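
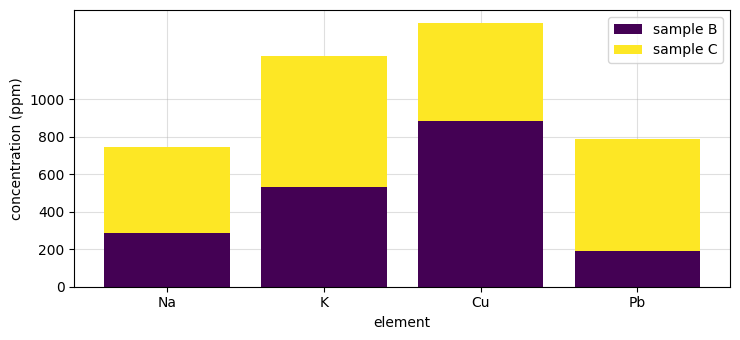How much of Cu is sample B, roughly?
sample B top ≈ 800, bottom ≈ 0; segment ≈ 800.

≈ 800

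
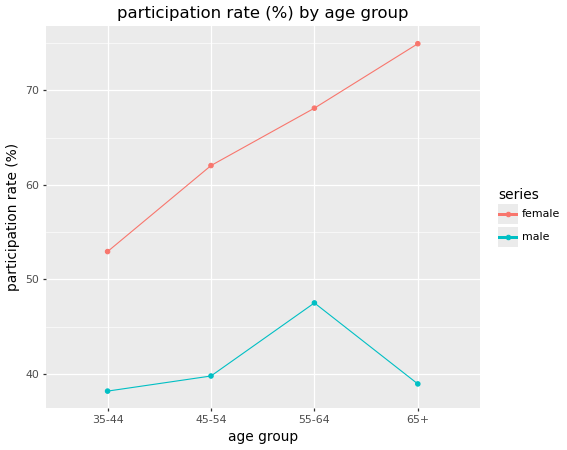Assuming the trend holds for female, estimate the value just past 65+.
≈ 82.5

Last three: 60, 70, 75 → slope ≈ 7.5/step → next ≈ 82.5.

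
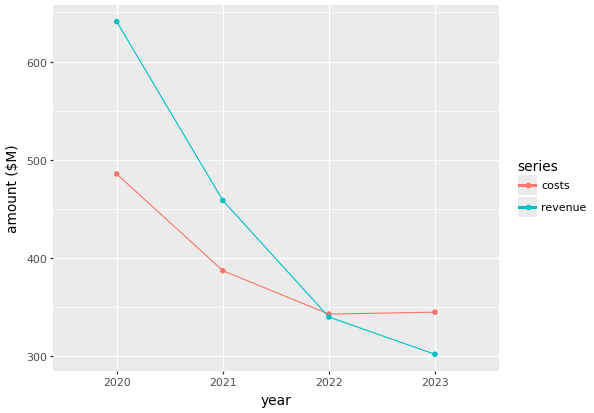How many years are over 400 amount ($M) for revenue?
Above 400: 2020, 2021.

2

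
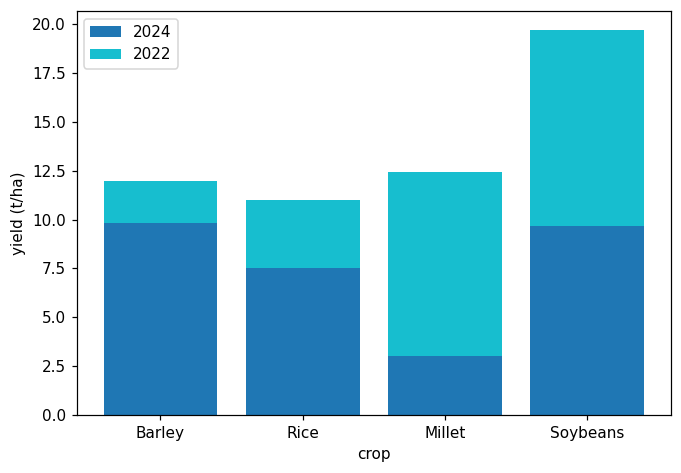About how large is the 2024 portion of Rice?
≈ 8

2024 top ≈ 8, bottom ≈ 0; segment ≈ 8.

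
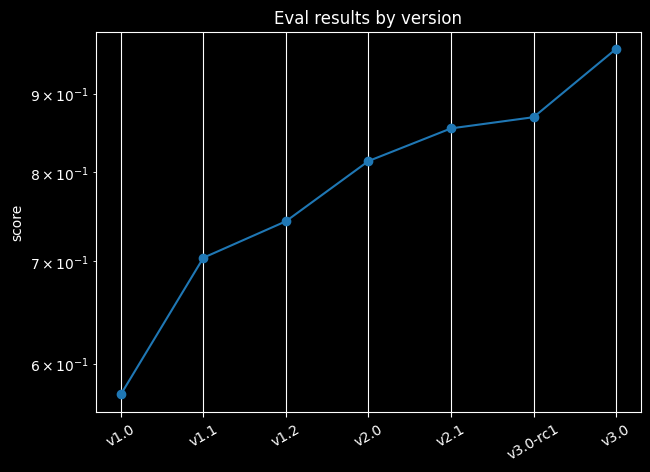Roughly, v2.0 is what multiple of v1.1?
≈ 1.14×

v2.0 ≈ 0.80, v1.1 ≈ 0.70; 0.80/0.70 ≈ 1.14.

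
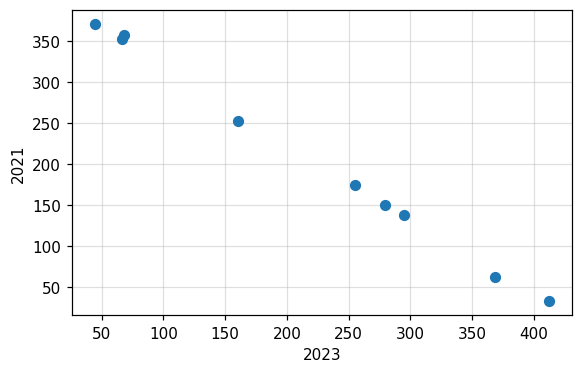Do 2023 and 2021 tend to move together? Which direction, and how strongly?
negative, strong

Points are negatively correlated; strong (|r| ≈ 1.0).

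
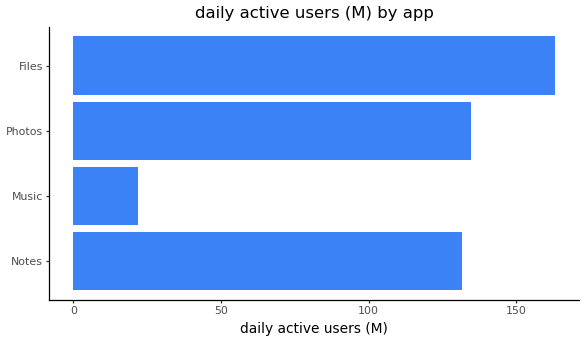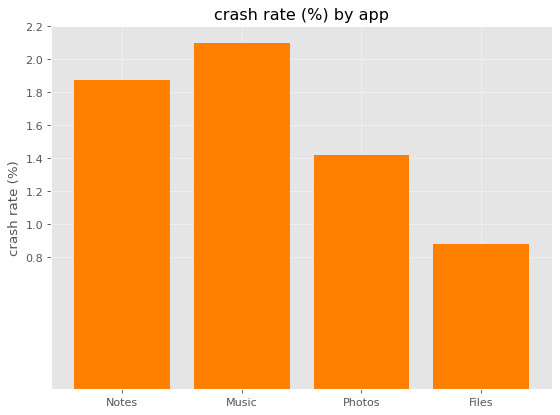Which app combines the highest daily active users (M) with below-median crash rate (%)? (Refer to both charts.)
Files

Chart 2 median crash rate (%) ≈ 1.6; below-median apps: Photos, Files. Among those, Files has the highest daily active users (M) (≈ 160).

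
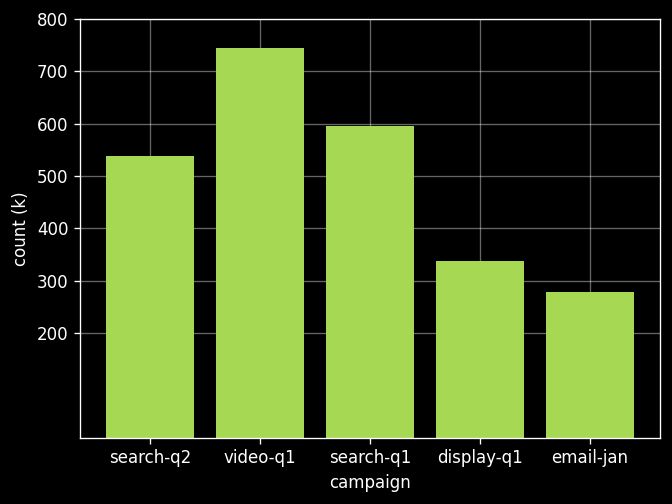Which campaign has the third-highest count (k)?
Top 4: video-q1 ≈ 700, search-q1 ≈ 600, search-q2 ≈ 500, display-q1 ≈ 300.

search-q2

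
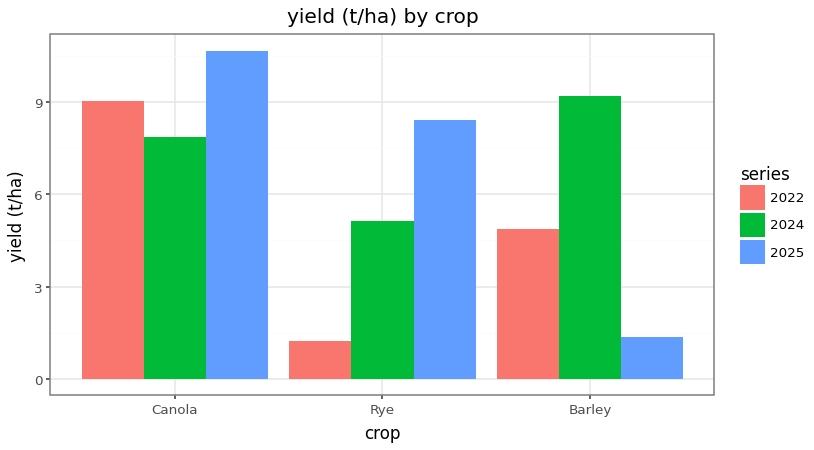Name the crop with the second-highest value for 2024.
Canola

Top 3 for 2024: Barley ≈ 9, Canola ≈ 8, Rye ≈ 5.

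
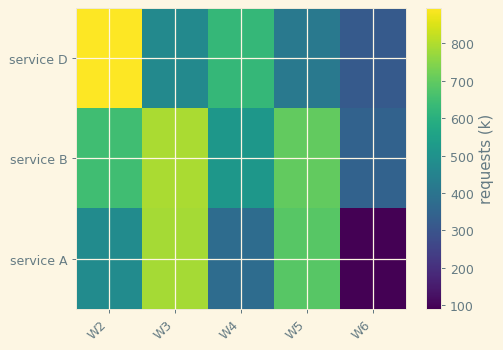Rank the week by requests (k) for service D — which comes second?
Top 3 for service D: W2 ≈ 900, W4 ≈ 600, W3 ≈ 500.

W4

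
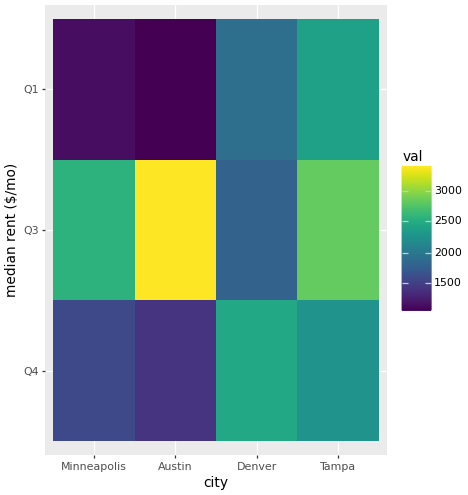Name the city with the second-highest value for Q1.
Top 3 for Q1: Tampa ≈ 2400, Denver ≈ 2000, Minneapolis ≈ 1200.

Denver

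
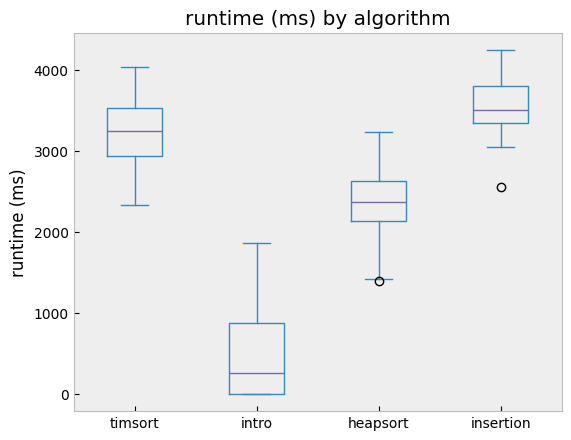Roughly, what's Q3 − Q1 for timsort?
≈ 500

Q3 ≈ 3500, Q1 ≈ 3000; IQR ≈ 500.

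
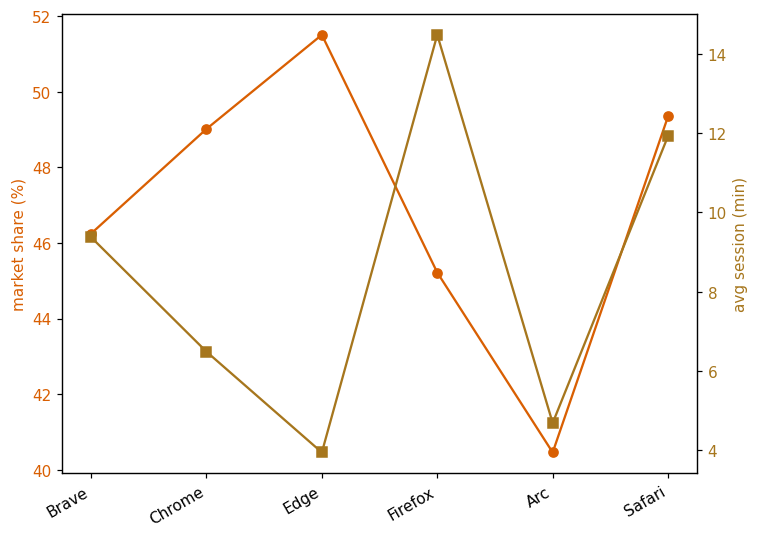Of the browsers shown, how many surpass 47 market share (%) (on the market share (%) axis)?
Above 47: Chrome, Edge, Safari.

3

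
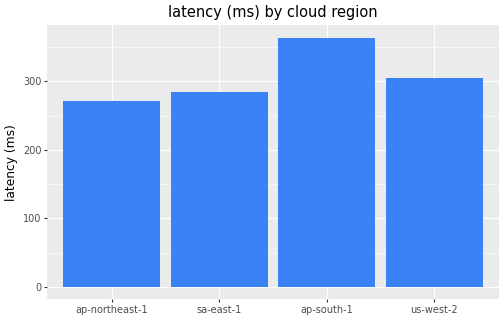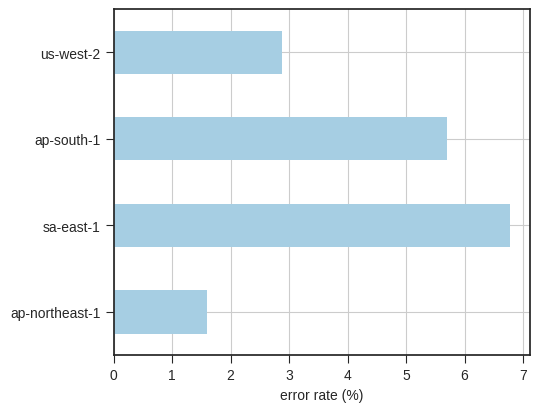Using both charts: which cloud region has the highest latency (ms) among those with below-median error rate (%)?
Chart 2 median error rate (%) ≈ 4; below-median cloud regions: ap-northeast-1, us-west-2. Among those, us-west-2 has the highest latency (ms) (≈ 300).

us-west-2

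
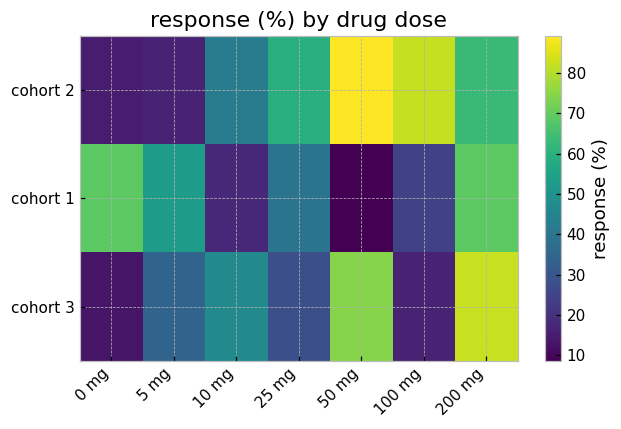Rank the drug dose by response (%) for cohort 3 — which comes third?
Top 4 for cohort 3: 200 mg ≈ 80, 50 mg ≈ 70, 10 mg ≈ 50, 5 mg ≈ 30.

10 mg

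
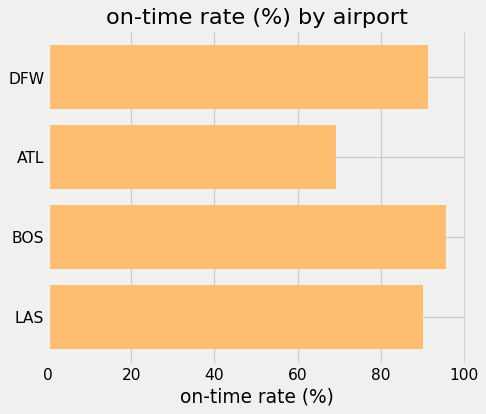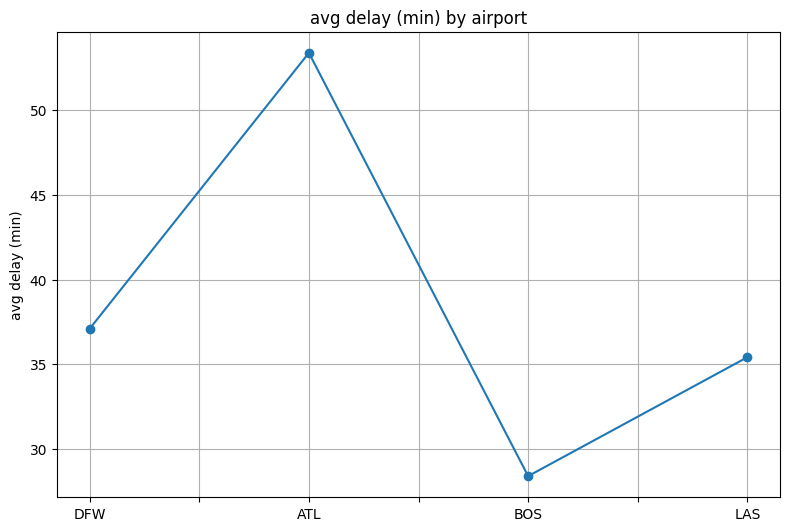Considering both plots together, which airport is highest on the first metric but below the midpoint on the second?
BOS

Chart 2 median avg delay (min) ≈ 35; below-median airports: BOS, LAS. Among those, BOS has the highest on-time rate (%) (≈ 100).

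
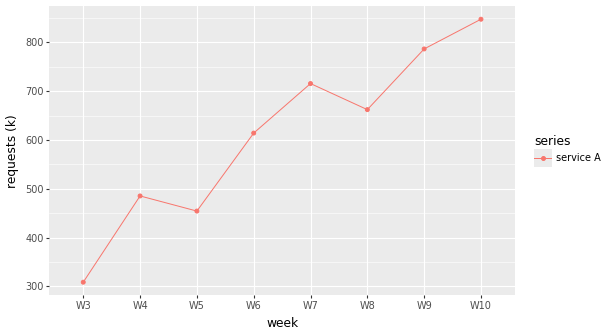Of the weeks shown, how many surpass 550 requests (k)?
5

Above 550: W6, W7, W8, W9, W10.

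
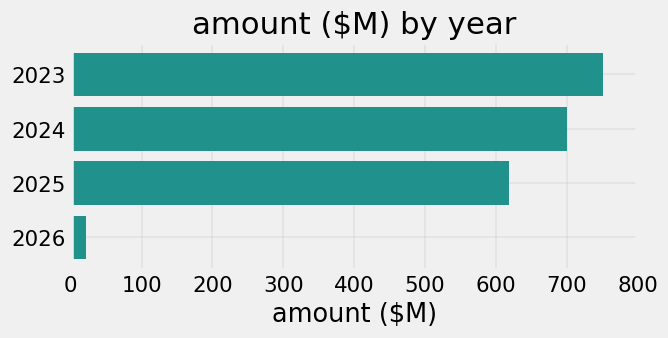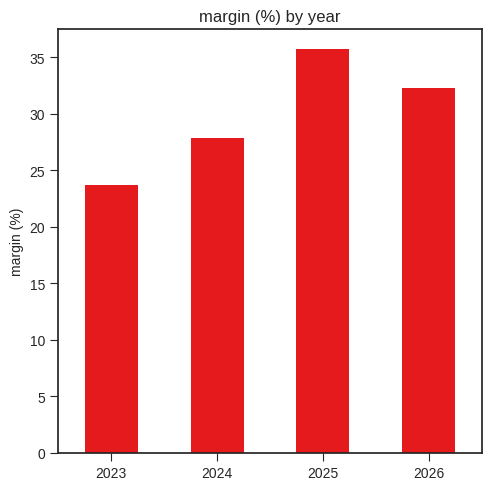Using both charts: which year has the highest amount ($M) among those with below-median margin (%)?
Chart 2 median margin (%) ≈ 30; below-median years: 2023, 2024. Among those, 2023 has the highest amount ($M) (≈ 800).

2023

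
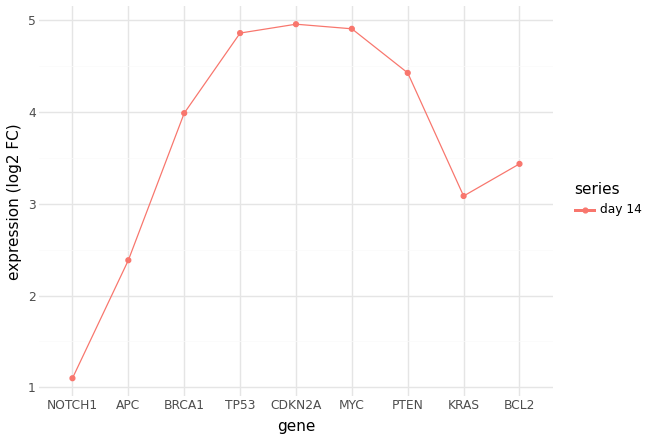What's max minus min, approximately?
≈ 4.0

Max CDKN2A ≈ 5.0, min NOTCH1 ≈ 1.0; range ≈ 4.0.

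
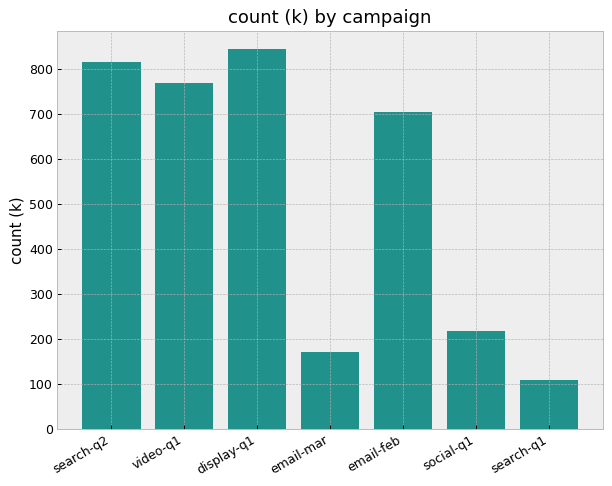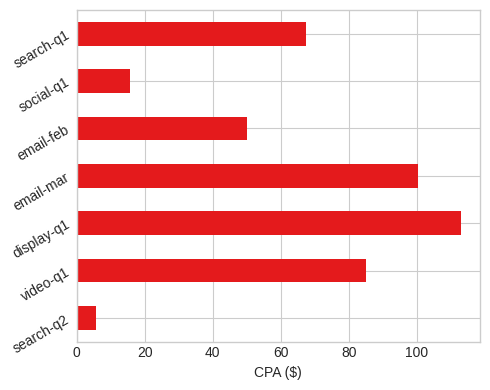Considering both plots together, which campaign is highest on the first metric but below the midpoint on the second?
Chart 2 median CPA ($) ≈ 60; below-median campaigns: search-q2, email-feb, social-q1. Among those, search-q2 has the highest count (k) (≈ 800).

search-q2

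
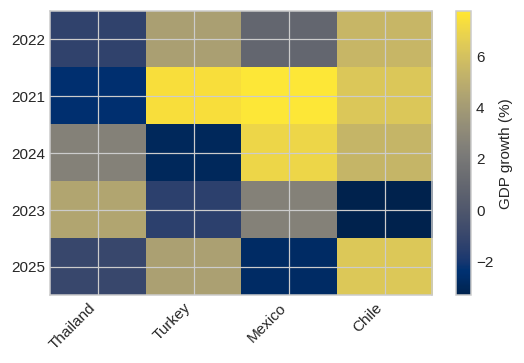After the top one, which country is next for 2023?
Mexico

Top 3 for 2023: Thailand ≈ 5, Mexico ≈ 3, Turkey ≈ -1.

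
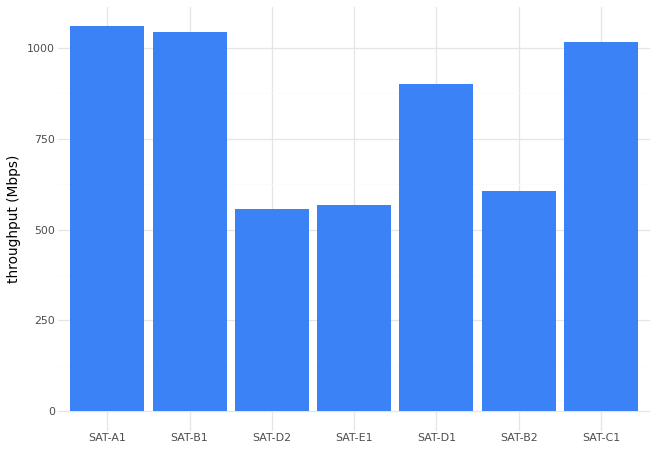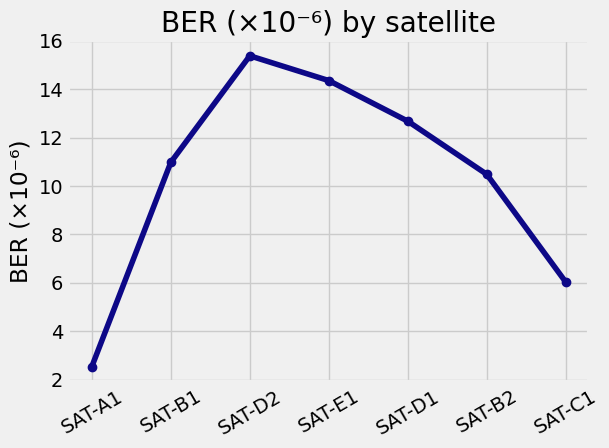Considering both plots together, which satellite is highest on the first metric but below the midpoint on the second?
SAT-A1

Chart 2 median BER (×10⁻⁶) ≈ 10; below-median satellites: SAT-A1, SAT-B2, SAT-C1. Among those, SAT-A1 has the highest throughput (Mbps) (≈ 1100).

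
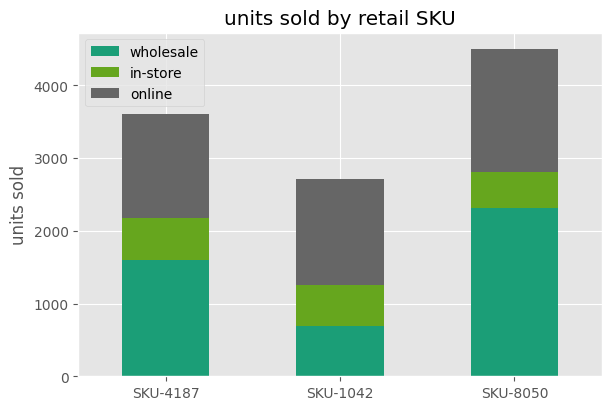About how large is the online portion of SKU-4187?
≈ 1500

online top ≈ 3500, bottom ≈ 2000; segment ≈ 1500.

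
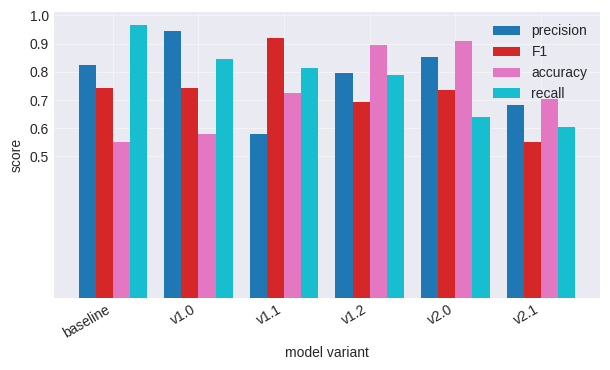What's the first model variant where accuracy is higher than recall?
v1.1: accuracy ≈ 0.7 vs recall ≈ 0.8 (not yet); v1.2: accuracy ≈ 0.9 vs recall ≈ 0.8 (first crossover).

v1.2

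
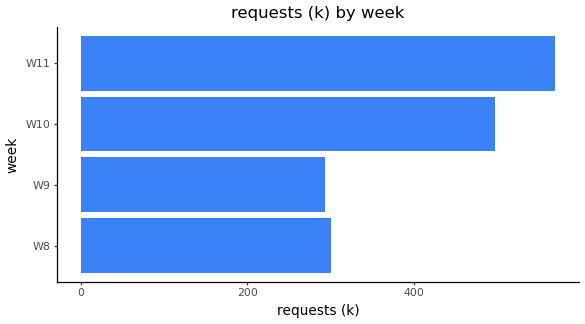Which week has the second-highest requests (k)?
Top 3: W11 ≈ 550, W10 ≈ 500, W8 ≈ 300.

W10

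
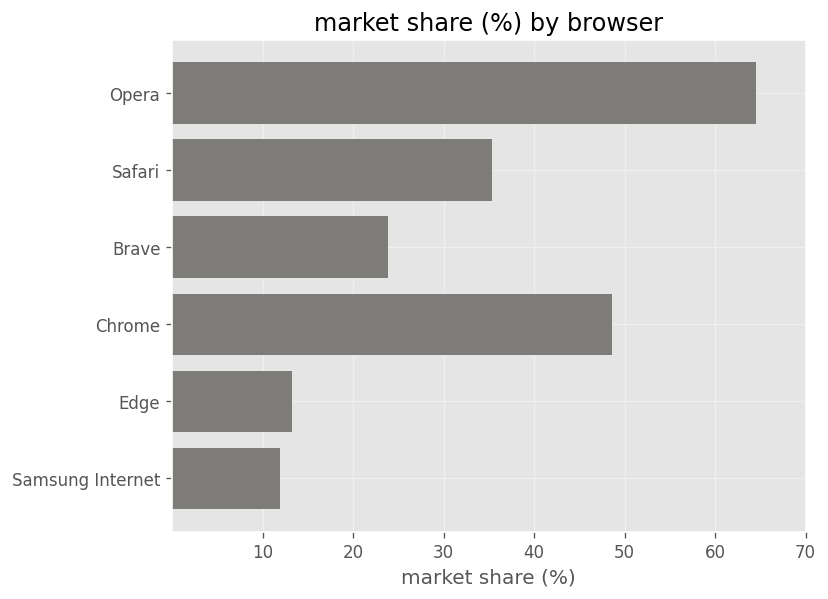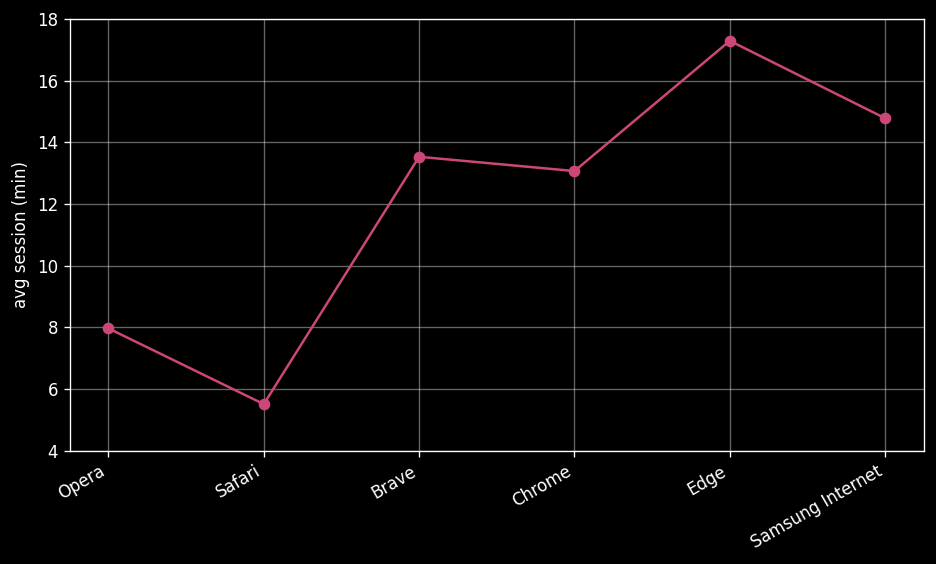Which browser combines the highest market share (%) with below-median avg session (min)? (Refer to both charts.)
Opera

Chart 2 median avg session (min) ≈ 14; below-median browsers: Opera, Safari, Chrome. Among those, Opera has the highest market share (%) (≈ 60).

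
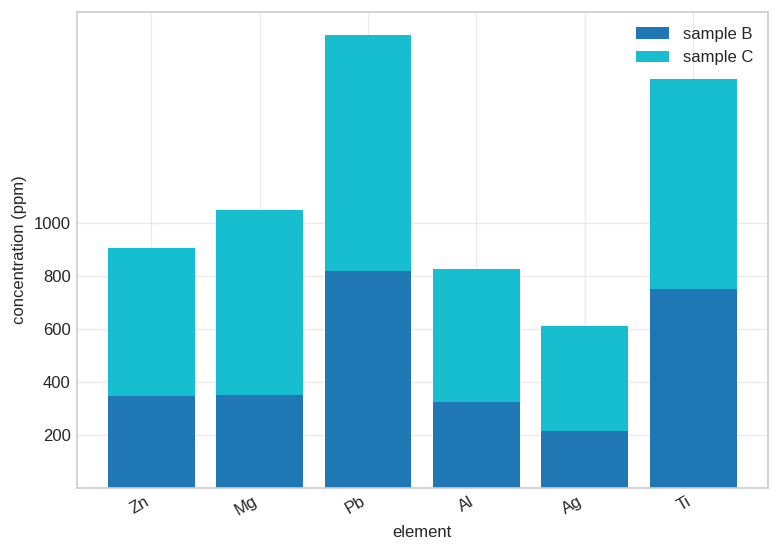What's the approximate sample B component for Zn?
≈ 400

sample B top ≈ 400, bottom ≈ 0; segment ≈ 400.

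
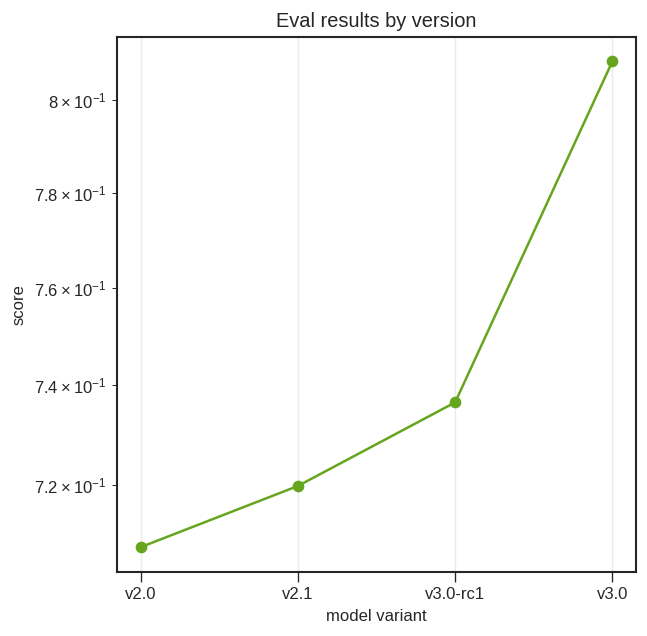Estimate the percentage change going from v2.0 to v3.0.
≈ +14.1%

v2.0 ≈ 0.71, v3.0 ≈ 0.81; (0.81 − 0.71) / 0.71 ≈ +14.1%.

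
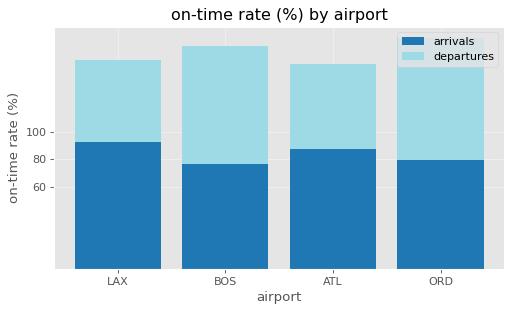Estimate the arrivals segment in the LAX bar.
≈ 100

arrivals top ≈ 100, bottom ≈ 0; segment ≈ 100.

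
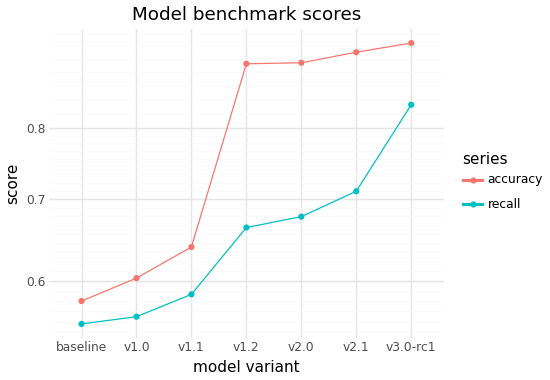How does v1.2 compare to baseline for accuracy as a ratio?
≈ 1.5×

v1.2 ≈ 0.90, baseline ≈ 0.60; 0.90/0.60 ≈ 1.5.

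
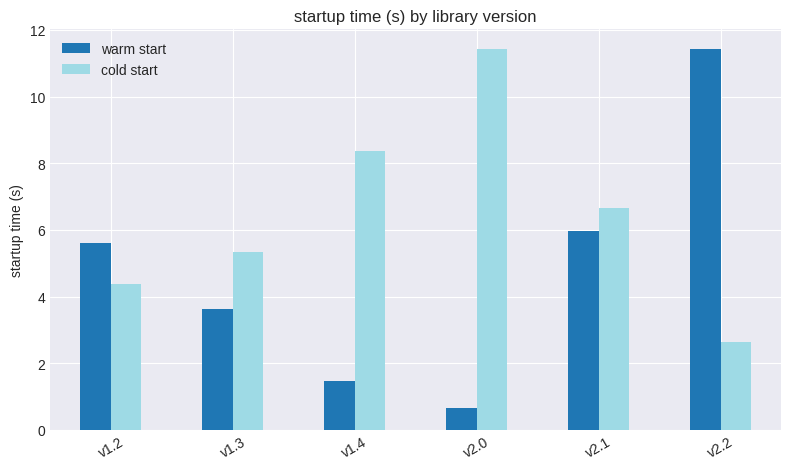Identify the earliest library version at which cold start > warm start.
v1.3

v1.2: cold start ≈ 4 vs warm start ≈ 6 (not yet); v1.3: cold start ≈ 5 vs warm start ≈ 4 (first crossover).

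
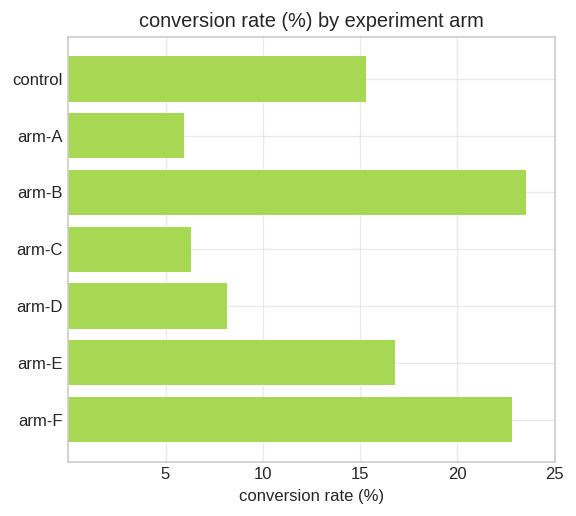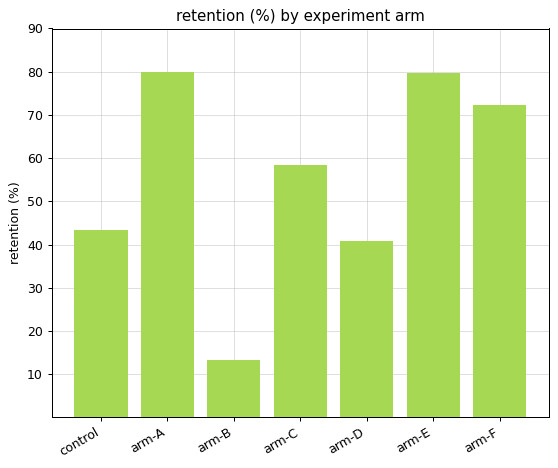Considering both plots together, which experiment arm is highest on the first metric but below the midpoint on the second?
Chart 2 median retention (%) ≈ 60; below-median experiment arms: control, arm-B, arm-D. Among those, arm-B has the highest conversion rate (%) (≈ 25).

arm-B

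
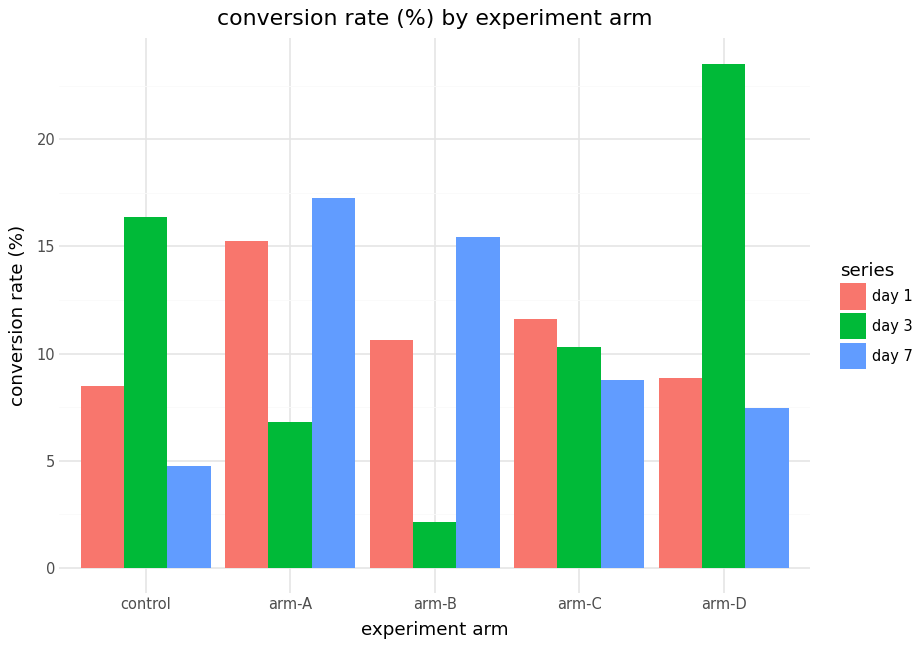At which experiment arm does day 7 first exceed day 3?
arm-A

control: day 7 ≈ 4 vs day 3 ≈ 16 (not yet); arm-A: day 7 ≈ 18 vs day 3 ≈ 6 (first crossover).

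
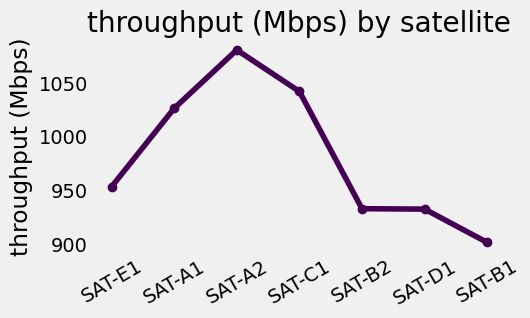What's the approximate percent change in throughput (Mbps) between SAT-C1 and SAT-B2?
SAT-C1 ≈ 1040, SAT-B2 ≈ 940; (940 − 1040) / 1040 ≈ -9.6%.

≈ -9.6%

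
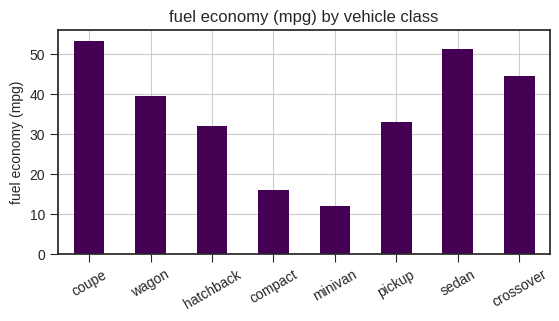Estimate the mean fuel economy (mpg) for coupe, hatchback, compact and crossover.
≈ 36

(55 + 30 + 15 + 45) / 4 ≈ 36.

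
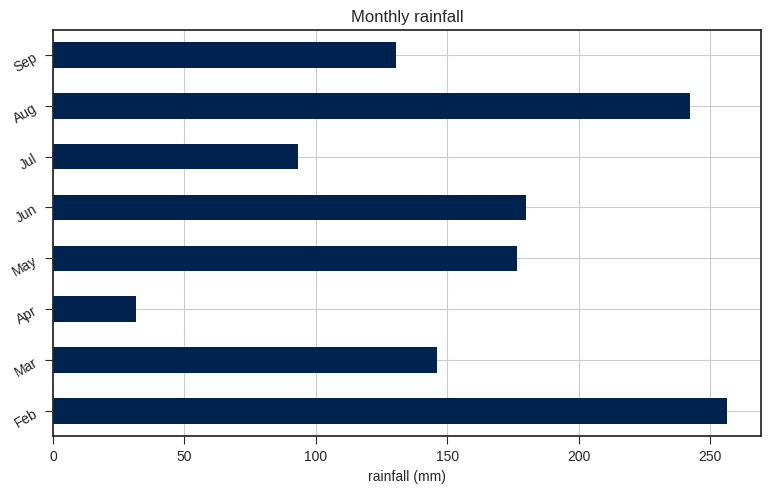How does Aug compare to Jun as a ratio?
≈ 1.43×

Aug ≈ 250, Jun ≈ 175; 250/175 ≈ 1.43.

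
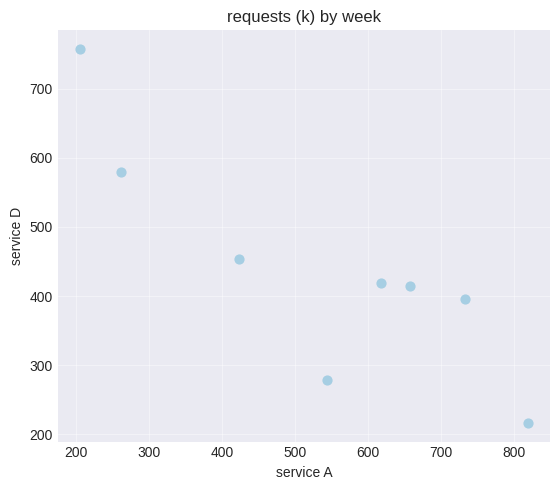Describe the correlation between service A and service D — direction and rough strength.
Points are negatively correlated; strong (|r| ≈ 0.9).

negative, strong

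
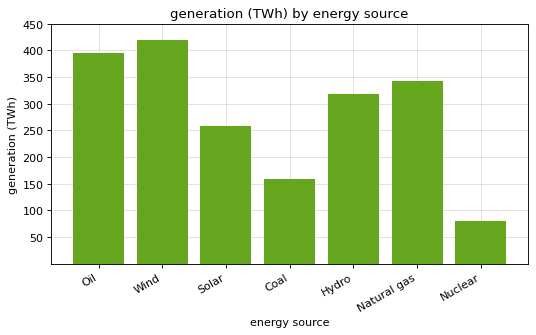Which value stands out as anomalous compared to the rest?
Nuclear ≈ 100; the rest sit between ≈ 150 and ≈ 400.

Nuclear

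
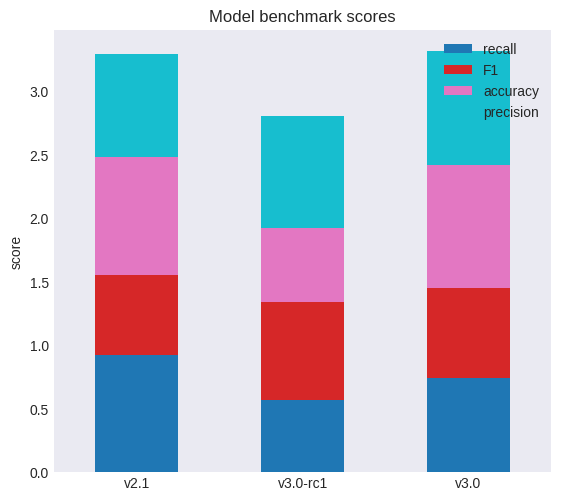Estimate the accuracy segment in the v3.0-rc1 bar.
accuracy top ≈ 2.0, bottom ≈ 1.5; segment ≈ 0.5.

≈ 0.5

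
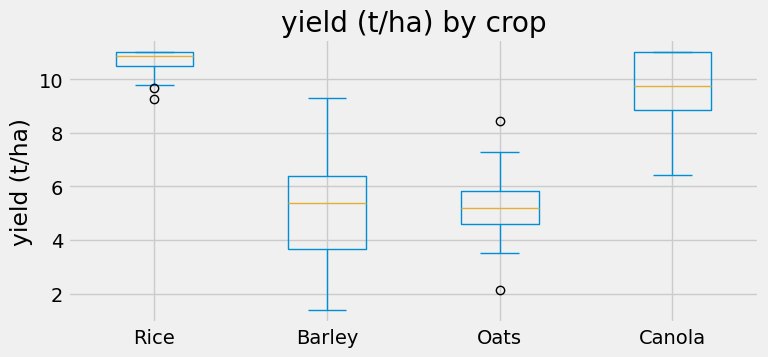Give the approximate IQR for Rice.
Q3 ≈ 11.0, Q1 ≈ 10.5; IQR ≈ 0.5.

≈ 0.5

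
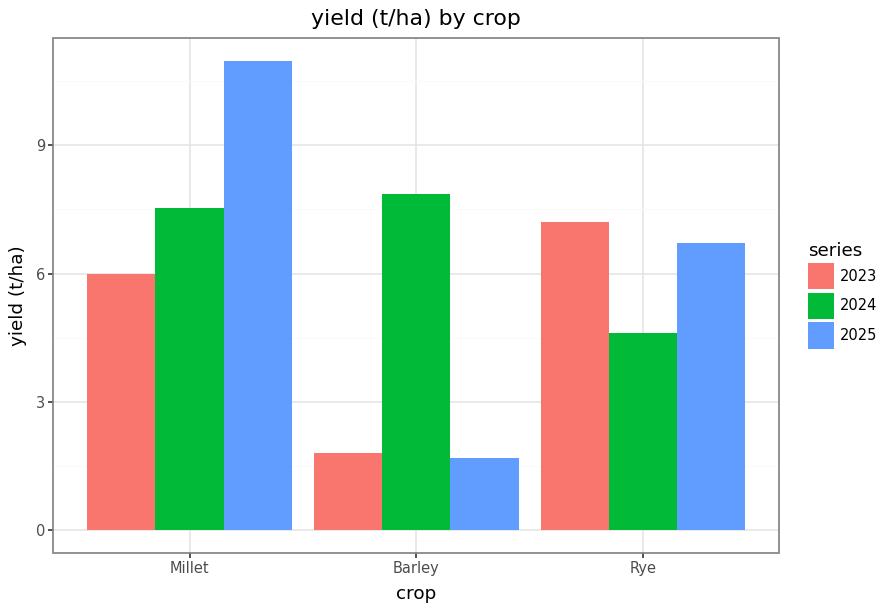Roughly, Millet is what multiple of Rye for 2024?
≈ 1.6×

Millet ≈ 8, Rye ≈ 5; 8/5 ≈ 1.6.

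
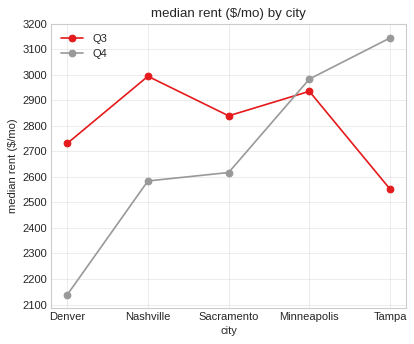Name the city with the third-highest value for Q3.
Sacramento

Top 4 for Q3: Nashville ≈ 3000, Minneapolis ≈ 2900, Sacramento ≈ 2800, Denver ≈ 2700.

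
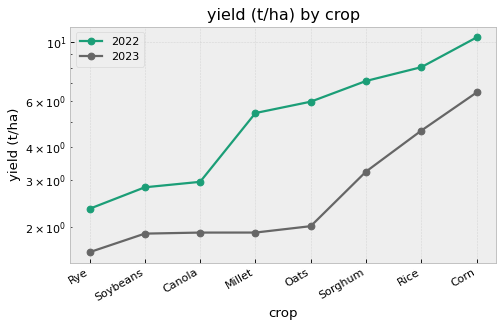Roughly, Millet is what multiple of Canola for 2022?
≈ 1.67×

Millet ≈ 5, Canola ≈ 3; 5/3 ≈ 1.67.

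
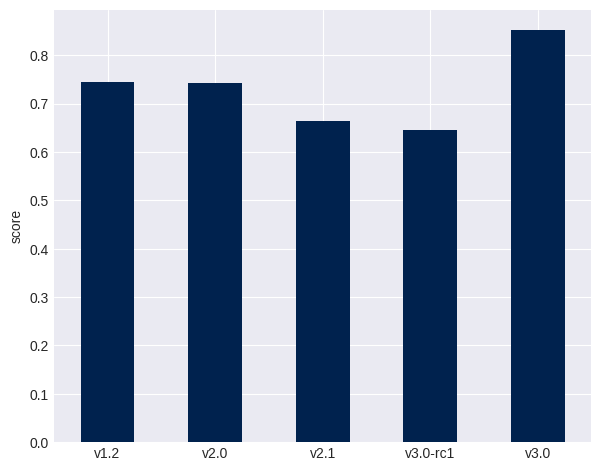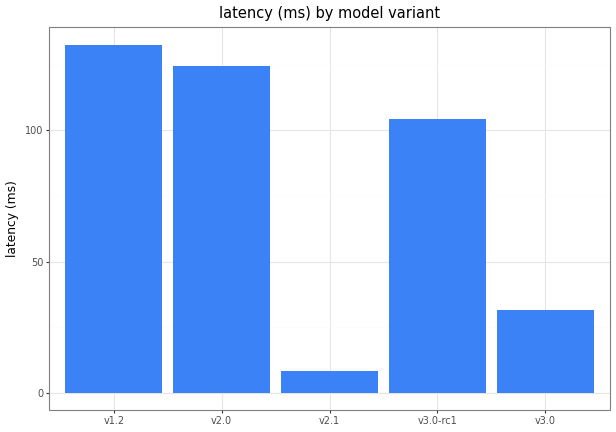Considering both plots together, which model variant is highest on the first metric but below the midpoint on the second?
Chart 2 median latency (ms) ≈ 100; below-median model variants: v2.1, v3.0. Among those, v3.0 has the highest score (≈ 0.9).

v3.0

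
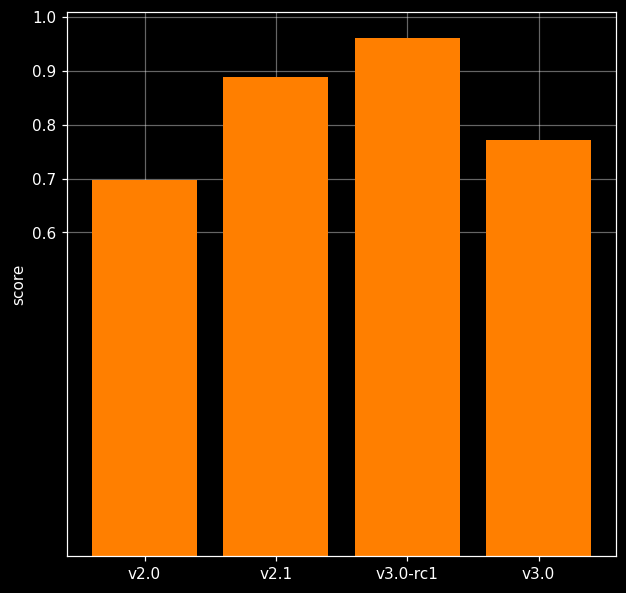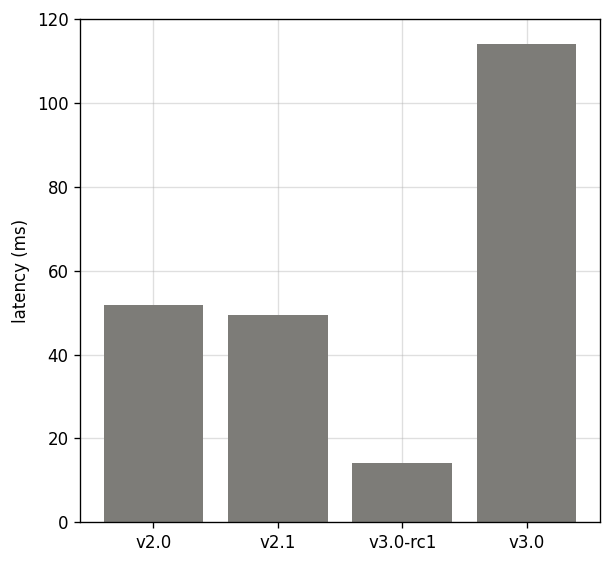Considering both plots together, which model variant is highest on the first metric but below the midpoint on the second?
Chart 2 median latency (ms) ≈ 60; below-median model variants: v2.1, v3.0-rc1. Among those, v3.0-rc1 has the highest score (≈ 1).

v3.0-rc1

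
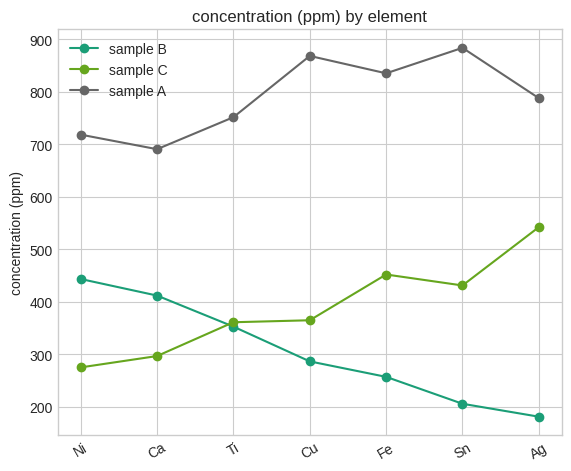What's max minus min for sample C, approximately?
Max Ag ≈ 500, min Ni ≈ 300; range ≈ 200.

≈ 200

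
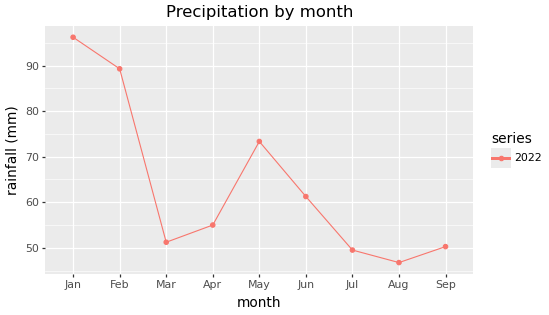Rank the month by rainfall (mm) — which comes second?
Feb

Top 3: Jan ≈ 95, Feb ≈ 90, May ≈ 75.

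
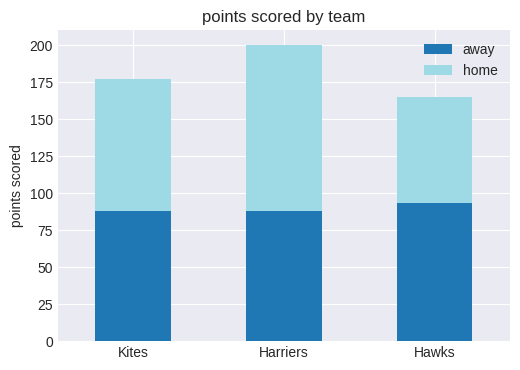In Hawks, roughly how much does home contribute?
home top ≈ 160, bottom ≈ 100; segment ≈ 60.

≈ 60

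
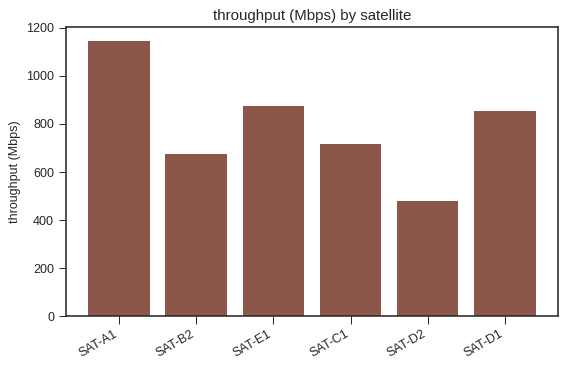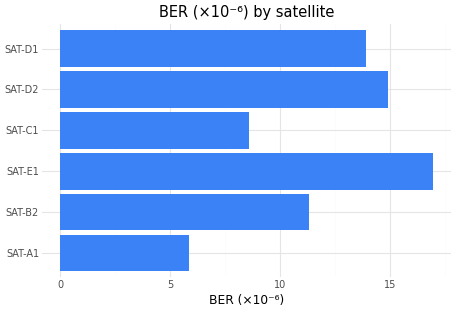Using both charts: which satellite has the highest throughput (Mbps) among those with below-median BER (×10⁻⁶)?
SAT-A1

Chart 2 median BER (×10⁻⁶) ≈ 12; below-median satellites: SAT-A1, SAT-B2, SAT-C1. Among those, SAT-A1 has the highest throughput (Mbps) (≈ 1200).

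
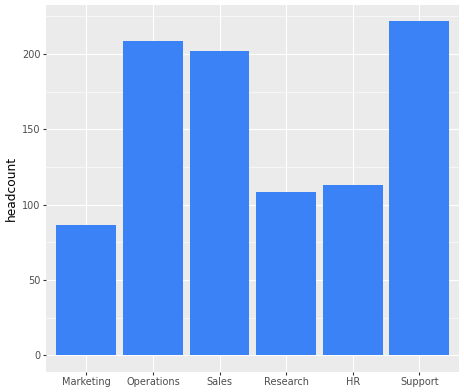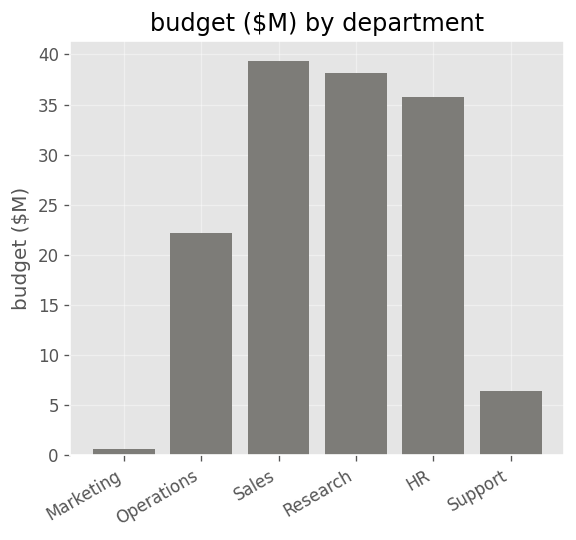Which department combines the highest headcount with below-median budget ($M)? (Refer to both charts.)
Support

Chart 2 median budget ($M) ≈ 30; below-median departments: Marketing, Operations, Support. Among those, Support has the highest headcount (≈ 225).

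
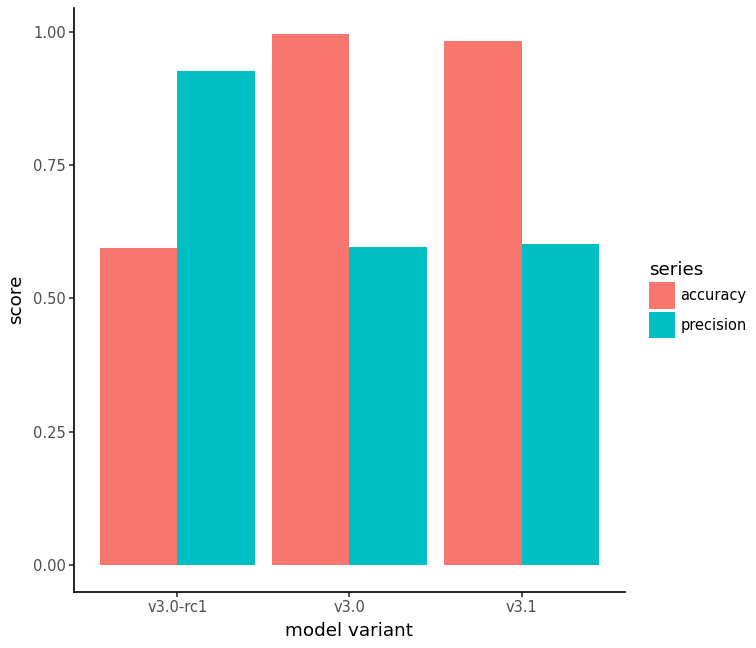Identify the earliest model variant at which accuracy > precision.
v3.0-rc1: accuracy ≈ 0.6 vs precision ≈ 0.9 (not yet); v3.0: accuracy ≈ 1.0 vs precision ≈ 0.6 (first crossover).

v3.0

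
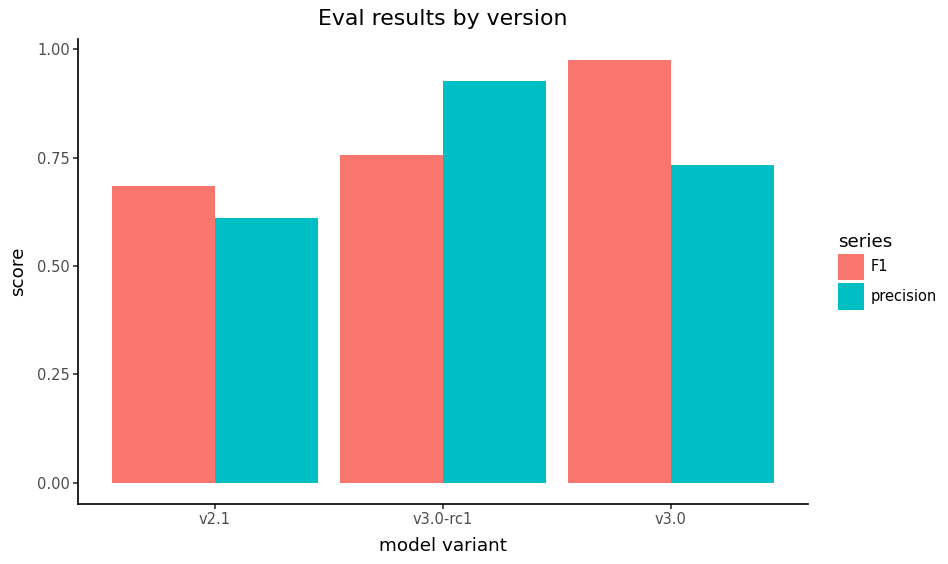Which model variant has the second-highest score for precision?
v3.0

Top 3 for precision: v3.0-rc1 ≈ 0.9, v3.0 ≈ 0.7, v2.1 ≈ 0.6.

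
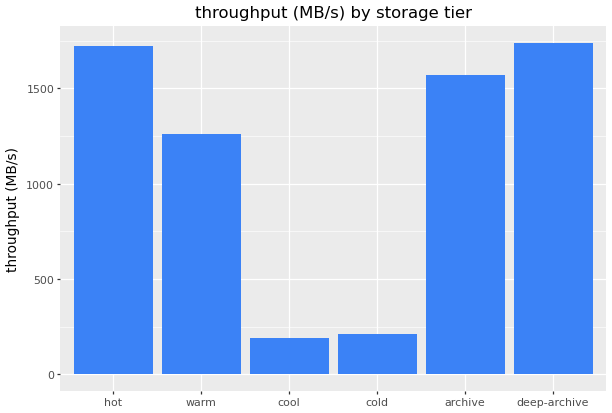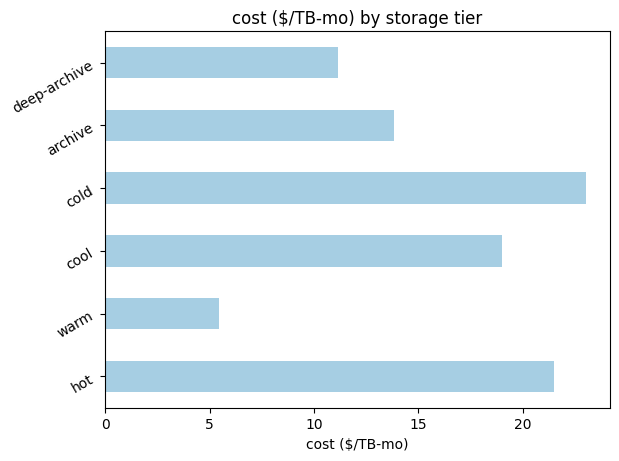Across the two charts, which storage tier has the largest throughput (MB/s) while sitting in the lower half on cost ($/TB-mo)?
Chart 2 median cost ($/TB-mo) ≈ 15; below-median storage tiers: warm, archive, deep-archive. Among those, deep-archive has the highest throughput (MB/s) (≈ 1800).

deep-archive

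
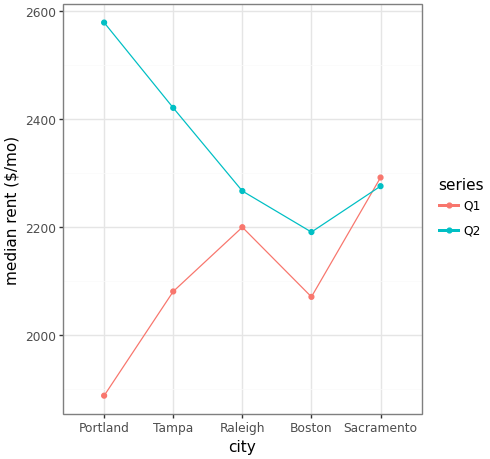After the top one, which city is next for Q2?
Top 3 for Q2: Portland ≈ 2600, Tampa ≈ 2400, Sacramento ≈ 2300.

Tampa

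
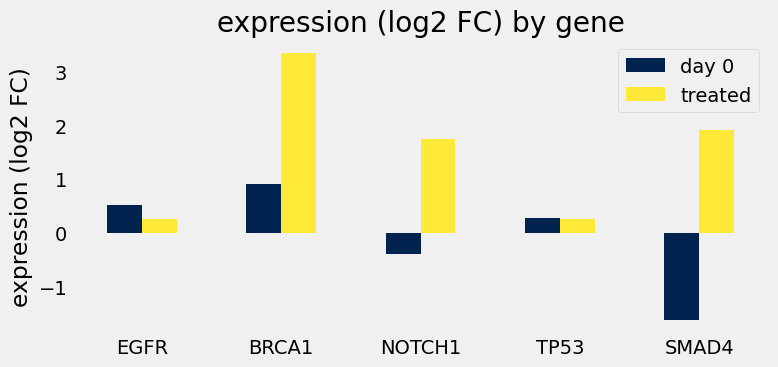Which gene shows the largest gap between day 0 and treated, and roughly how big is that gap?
SMAD4, ≈ 3.5 log2 FC

SMAD4: day 0 ≈ -1.5, treated ≈ 2.0 → gap ≈ 3.5. Next-largest (BRCA1) is only ≈ 2.5.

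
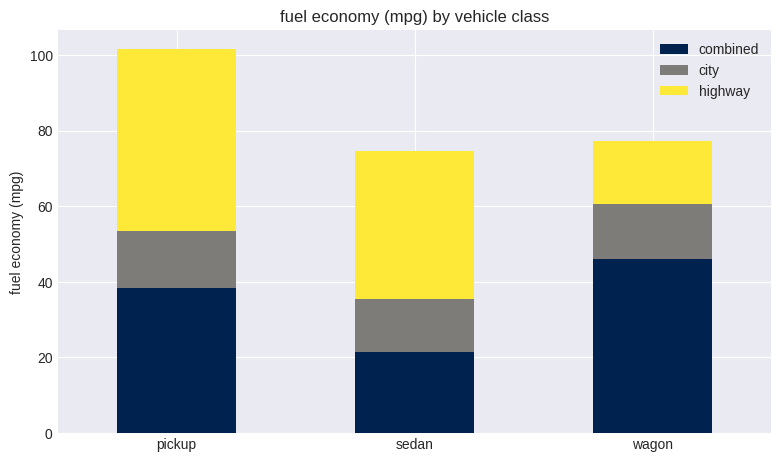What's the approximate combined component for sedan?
≈ 20

combined top ≈ 20, bottom ≈ 0; segment ≈ 20.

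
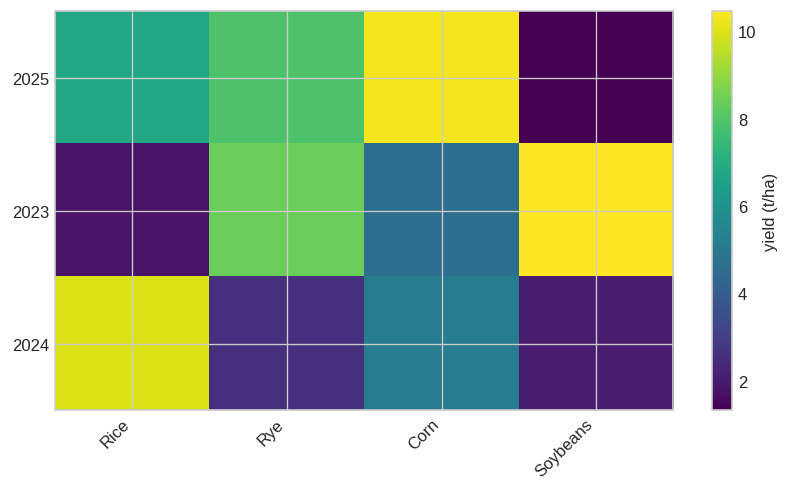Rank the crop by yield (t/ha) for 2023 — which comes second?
Rye

Top 3 for 2023: Soybeans ≈ 10, Rye ≈ 8, Corn ≈ 5.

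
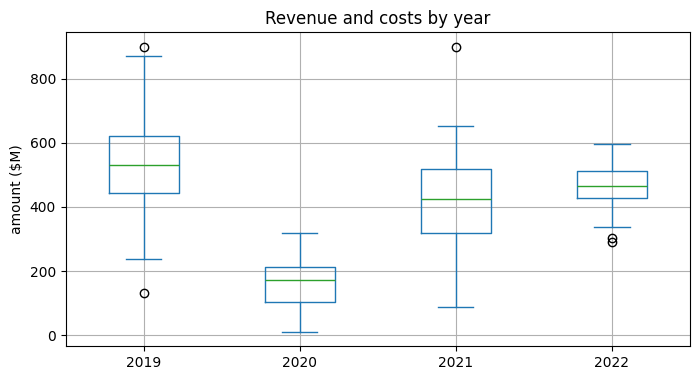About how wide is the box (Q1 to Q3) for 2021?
Q3 ≈ 500, Q1 ≈ 300; IQR ≈ 200.

≈ 200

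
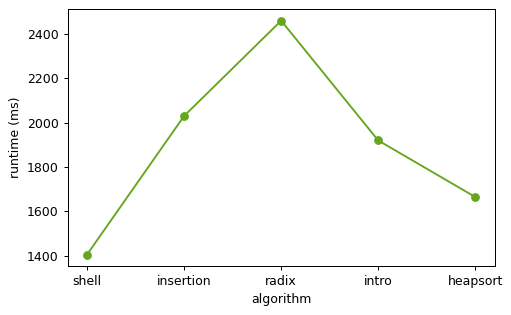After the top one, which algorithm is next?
insertion

Top 3: radix ≈ 2500, insertion ≈ 2000, intro ≈ 1900.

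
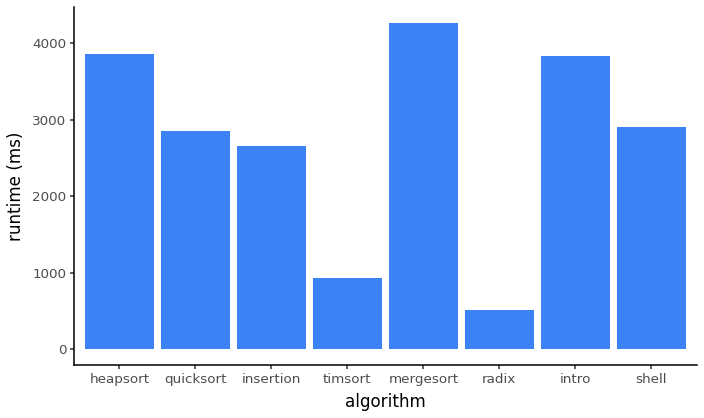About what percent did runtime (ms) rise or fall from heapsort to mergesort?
heapsort ≈ 4000, mergesort ≈ 4500; (4500 − 4000) / 4000 ≈ +12.5%.

≈ +12.5%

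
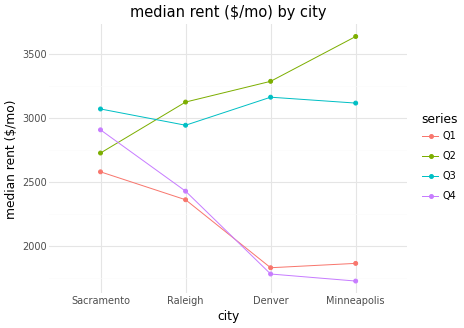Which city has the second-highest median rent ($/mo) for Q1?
Top 3 for Q1: Sacramento ≈ 2600, Raleigh ≈ 2400, Minneapolis ≈ 1800.

Raleigh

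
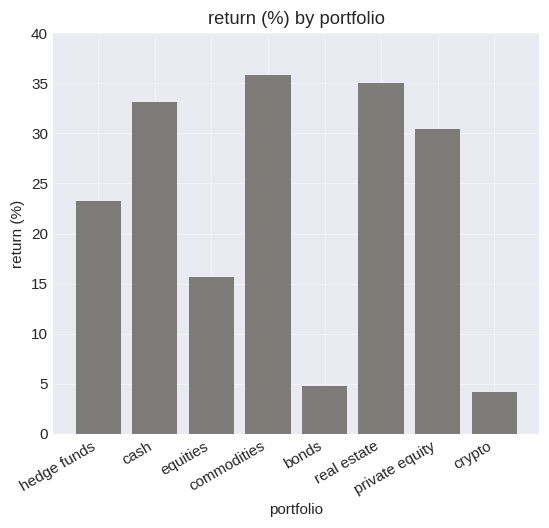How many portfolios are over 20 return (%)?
Above 20: hedge funds, cash, commodities, real estate, private equity.

5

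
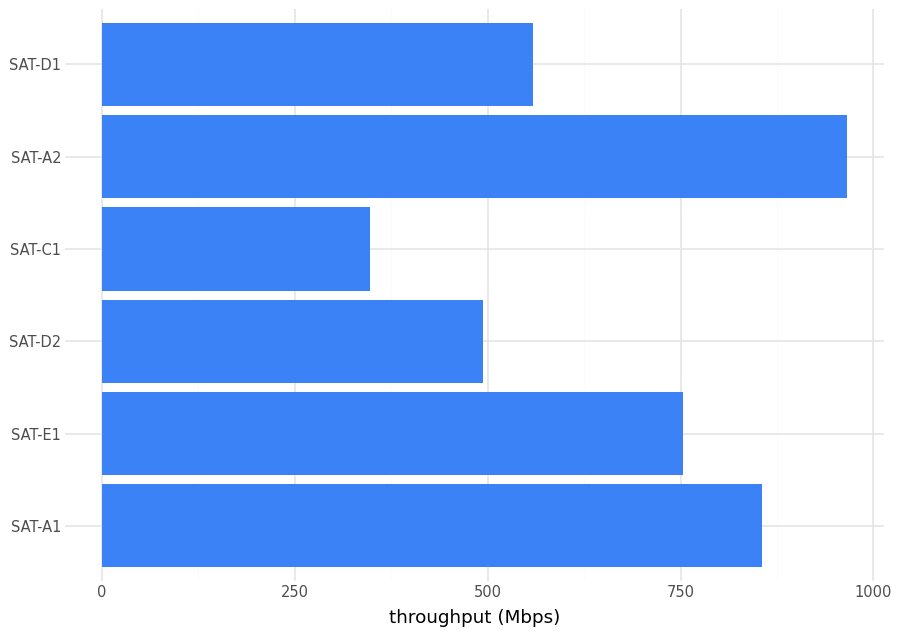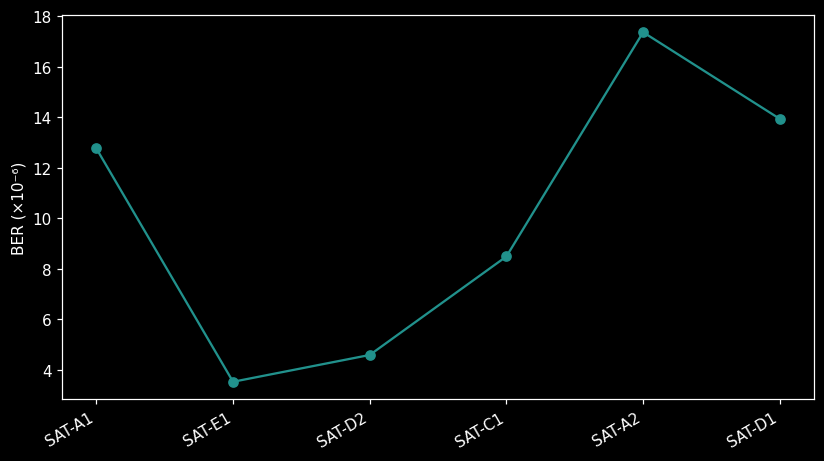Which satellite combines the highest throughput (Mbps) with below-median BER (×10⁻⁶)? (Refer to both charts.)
SAT-E1

Chart 2 median BER (×10⁻⁶) ≈ 10; below-median satellites: SAT-E1, SAT-D2, SAT-C1. Among those, SAT-E1 has the highest throughput (Mbps) (≈ 800).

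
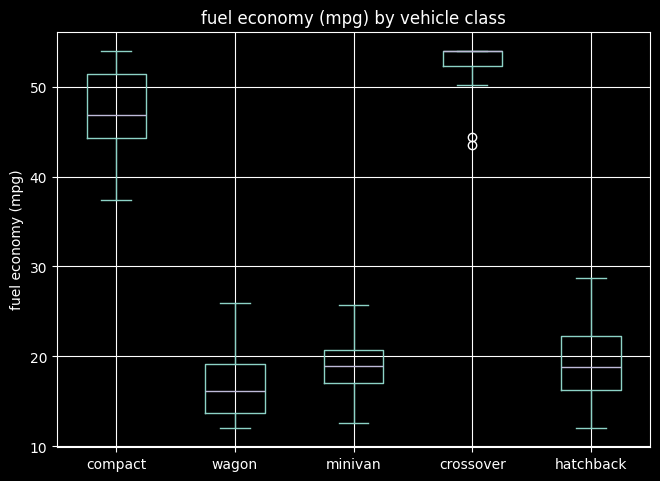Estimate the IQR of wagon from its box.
Q3 ≈ 20, Q1 ≈ 15; IQR ≈ 5.

≈ 5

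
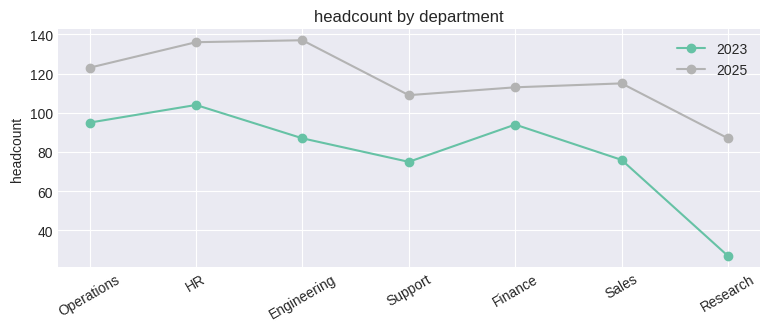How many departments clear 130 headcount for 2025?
Above 130: HR, Engineering.

2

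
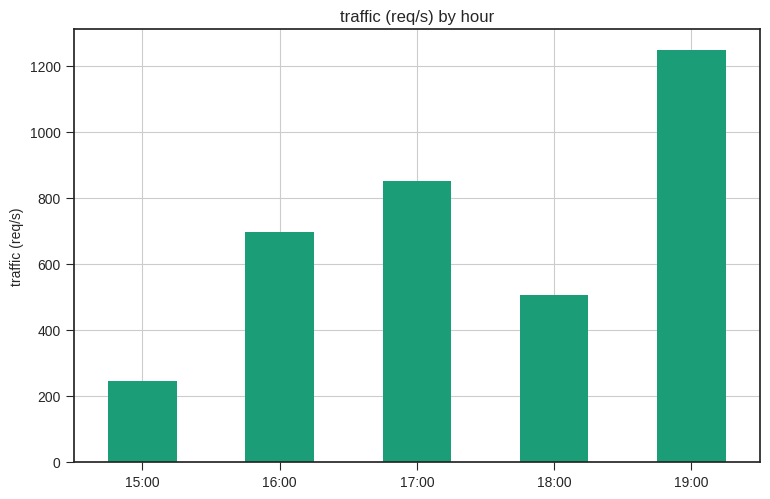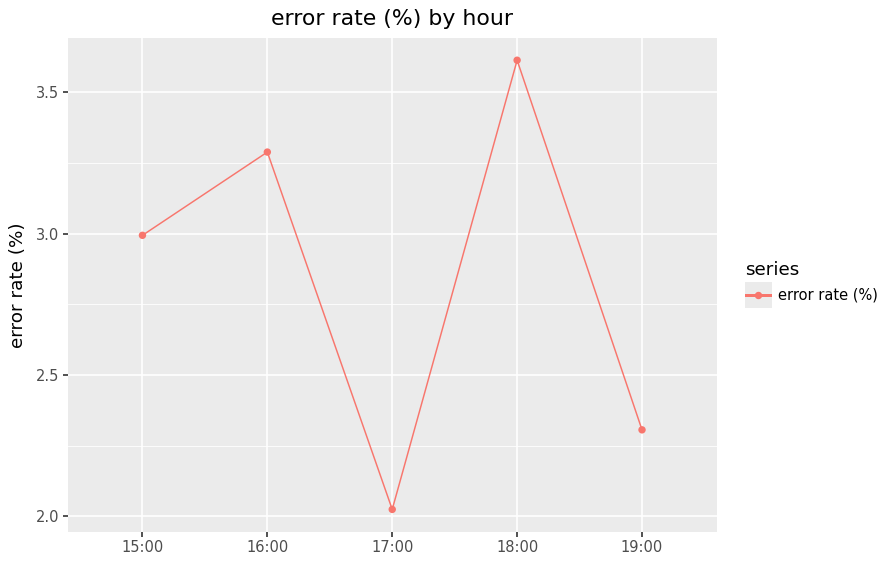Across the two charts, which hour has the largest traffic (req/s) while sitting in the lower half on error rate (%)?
Chart 2 median error rate (%) ≈ 3; below-median hours: 17:00, 19:00. Among those, 19:00 has the highest traffic (req/s) (≈ 1200).

19:00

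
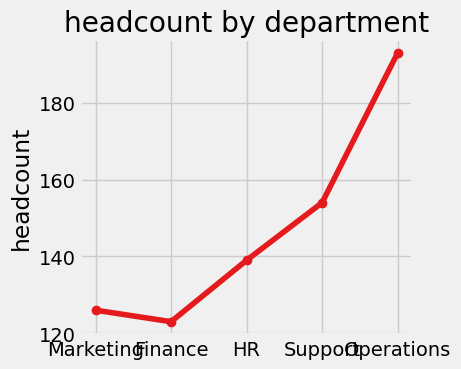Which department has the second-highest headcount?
Support

Top 3: Operations ≈ 190, Support ≈ 150, HR ≈ 140.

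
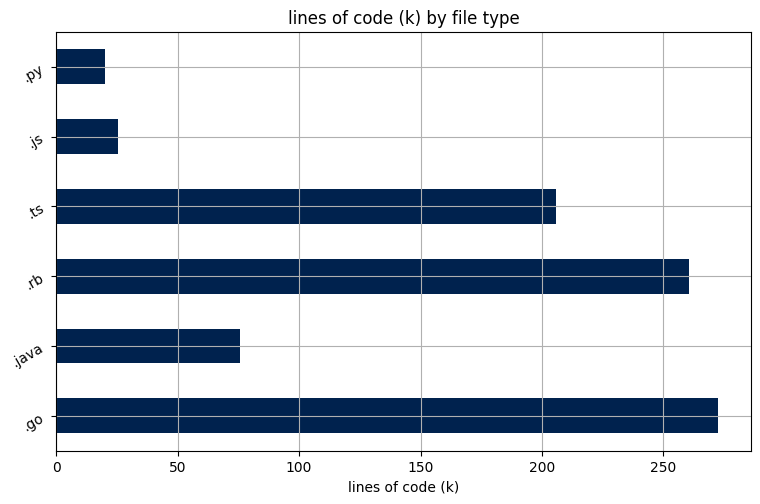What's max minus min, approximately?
Max .go ≈ 275, min .py ≈ 25; range ≈ 250.

≈ 250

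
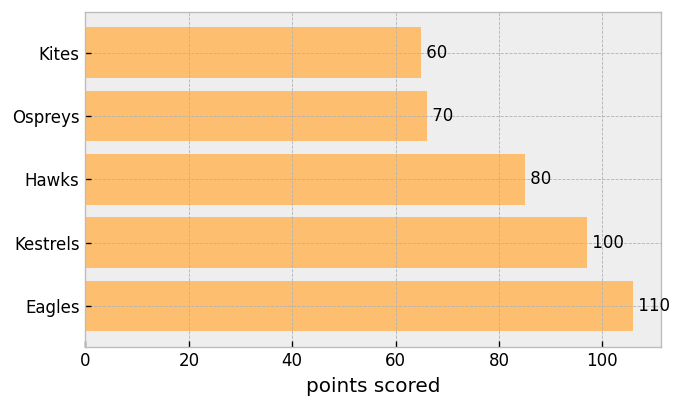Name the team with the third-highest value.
Top 4: Eagles ≈ 110, Kestrels ≈ 100, Hawks ≈ 80, Ospreys ≈ 70.

Hawks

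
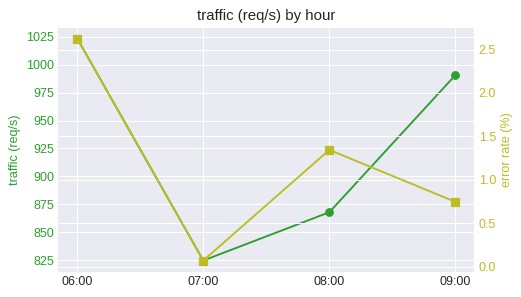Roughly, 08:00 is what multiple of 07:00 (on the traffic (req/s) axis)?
≈ 1.05×

08:00 ≈ 860, 07:00 ≈ 820; 860/820 ≈ 1.05.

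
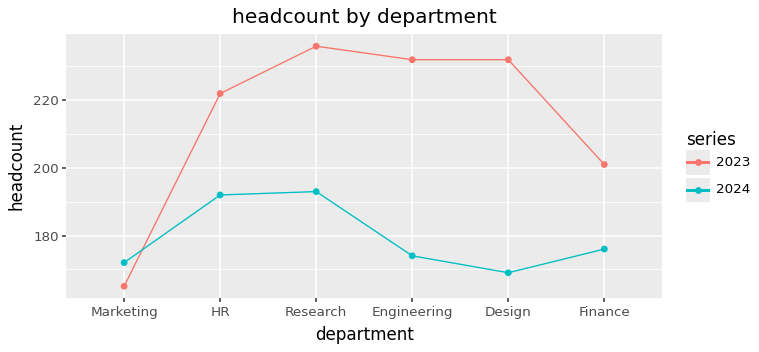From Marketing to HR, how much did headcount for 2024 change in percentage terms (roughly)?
Marketing ≈ 170, HR ≈ 190; (190 − 170) / 170 ≈ +11.8%.

≈ +11.8%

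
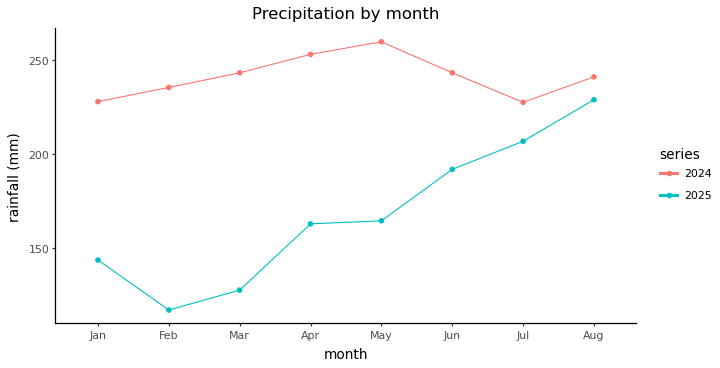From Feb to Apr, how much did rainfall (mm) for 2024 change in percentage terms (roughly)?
Feb ≈ 240, Apr ≈ 260; (260 − 240) / 240 ≈ +8.3%.

≈ +8.3%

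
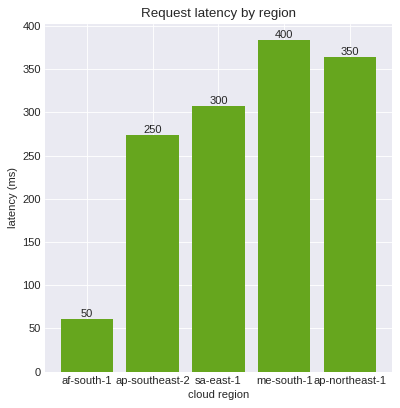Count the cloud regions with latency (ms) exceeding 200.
Above 200: ap-southeast-2, sa-east-1, me-south-1, ap-northeast-1.

4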